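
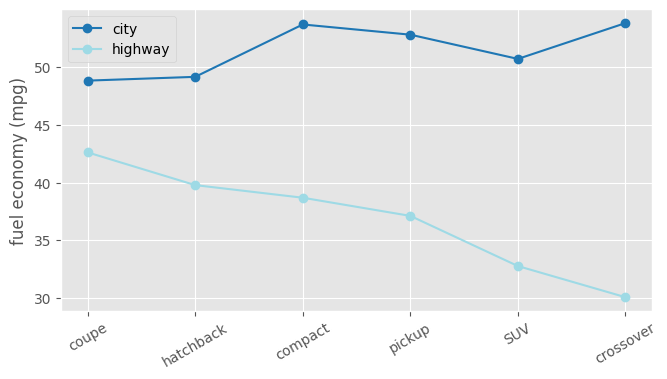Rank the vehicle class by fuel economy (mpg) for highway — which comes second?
Top 3 for highway: coupe ≈ 42, hatchback ≈ 40, compact ≈ 38.

hatchback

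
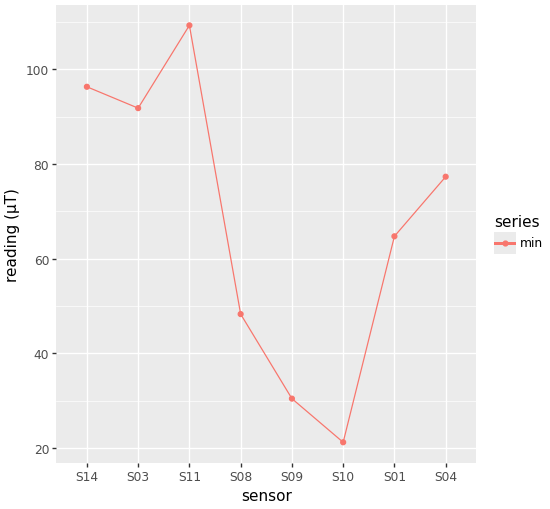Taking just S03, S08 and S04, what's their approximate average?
(90 + 50 + 80) / 3 ≈ 73.

≈ 73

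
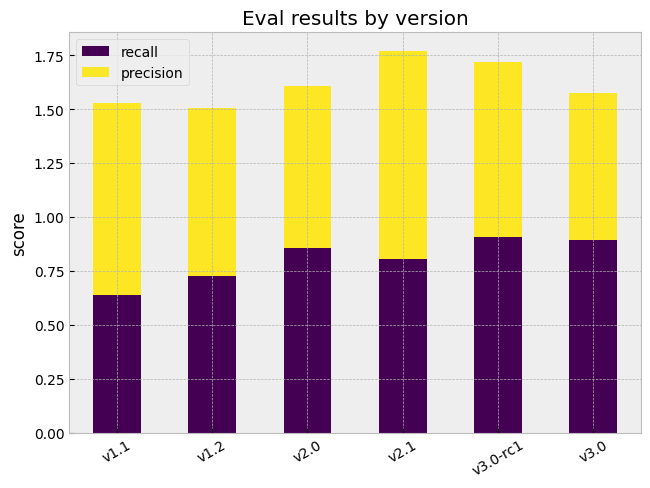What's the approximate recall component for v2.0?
≈ 0.8

recall top ≈ 0.8, bottom ≈ 0.0; segment ≈ 0.8.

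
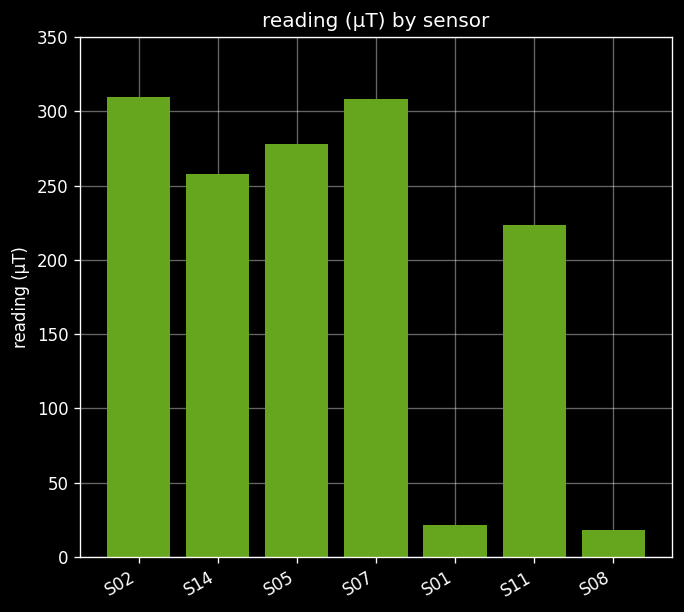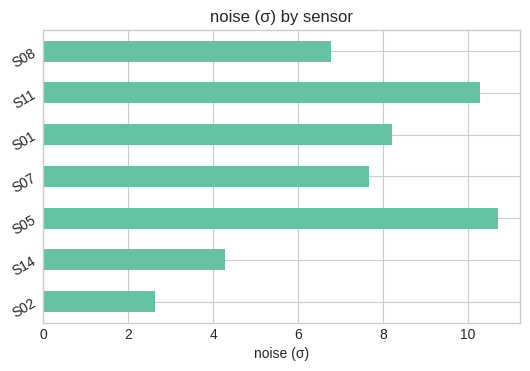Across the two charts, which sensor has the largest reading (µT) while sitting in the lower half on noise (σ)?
S02

Chart 2 median noise (σ) ≈ 8; below-median sensors: S02, S14, S08. Among those, S02 has the highest reading (µT) (≈ 300).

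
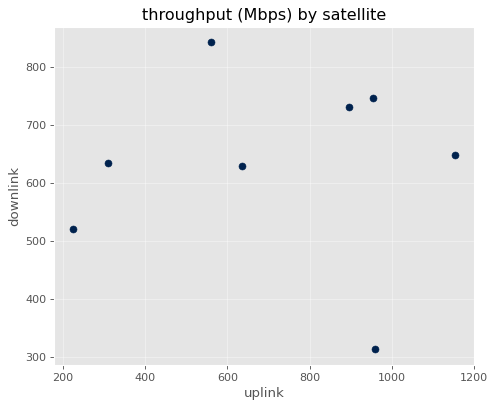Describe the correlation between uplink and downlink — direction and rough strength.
Points are roughly uncorrelated; weak (|r| ≈ 0.0).

no clear correlation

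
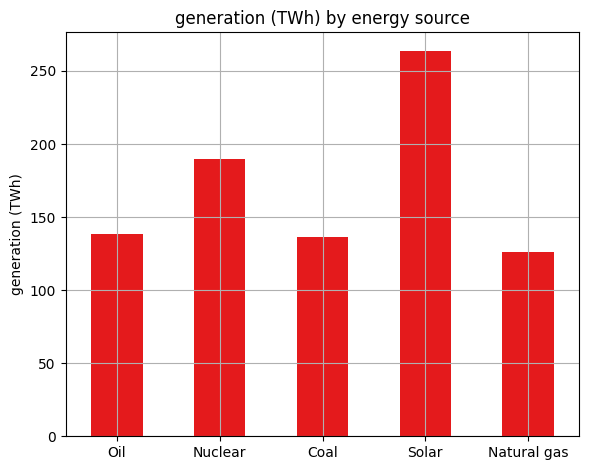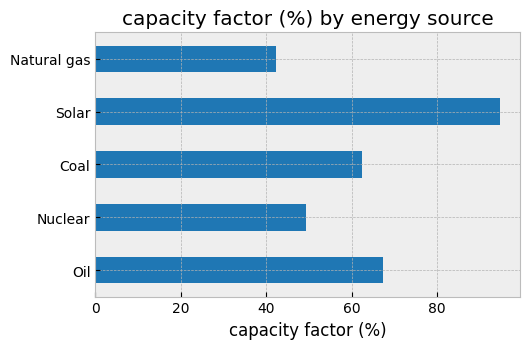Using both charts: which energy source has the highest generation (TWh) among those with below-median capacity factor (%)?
Nuclear

Chart 2 median capacity factor (%) ≈ 60; below-median energy sources: Nuclear, Natural gas. Among those, Nuclear has the highest generation (TWh) (≈ 200).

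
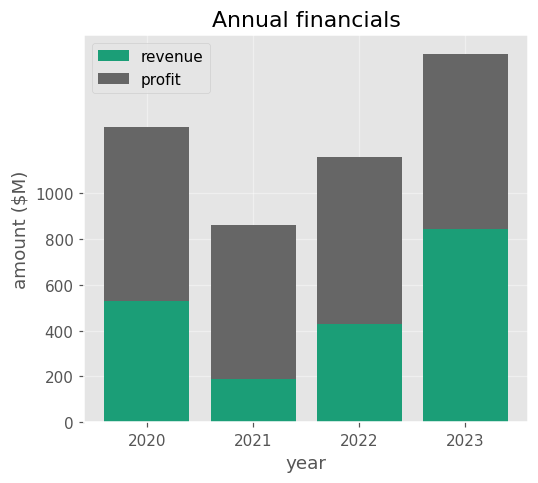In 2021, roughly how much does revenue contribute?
revenue top ≈ 200, bottom ≈ 0; segment ≈ 200.

≈ 200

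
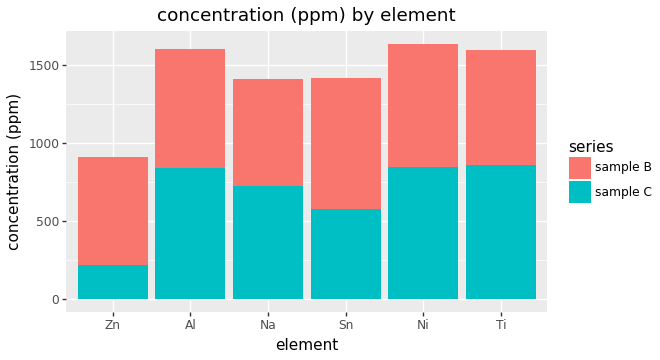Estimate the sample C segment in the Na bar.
sample C top ≈ 800, bottom ≈ 0; segment ≈ 800.

≈ 800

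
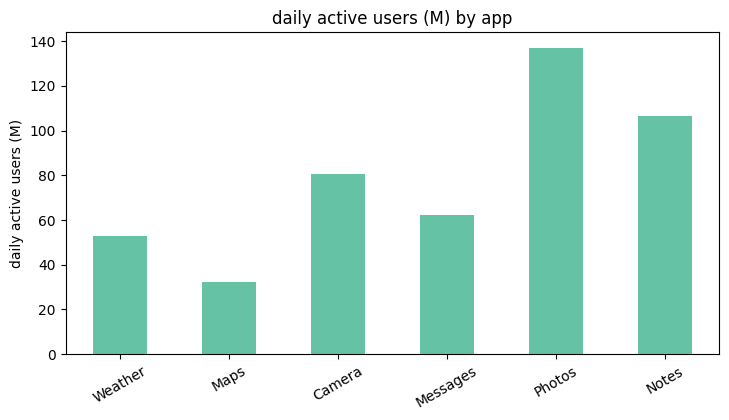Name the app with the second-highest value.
Top 3: Photos ≈ 140, Notes ≈ 100, Camera ≈ 80.

Notes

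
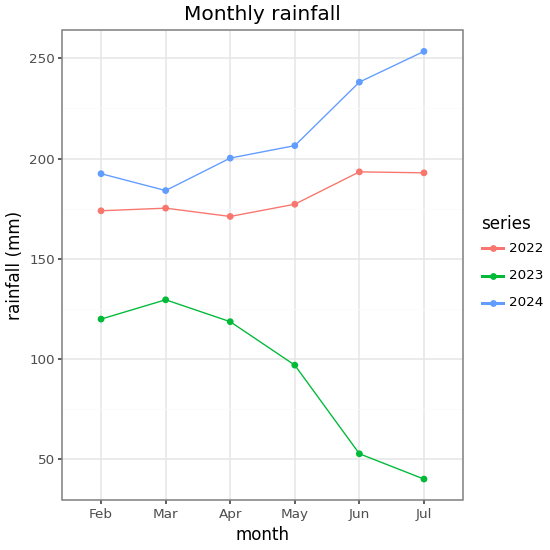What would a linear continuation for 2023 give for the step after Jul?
≈ 10

Last three: 100, 60, 40 → slope ≈ -30/step → next ≈ 10.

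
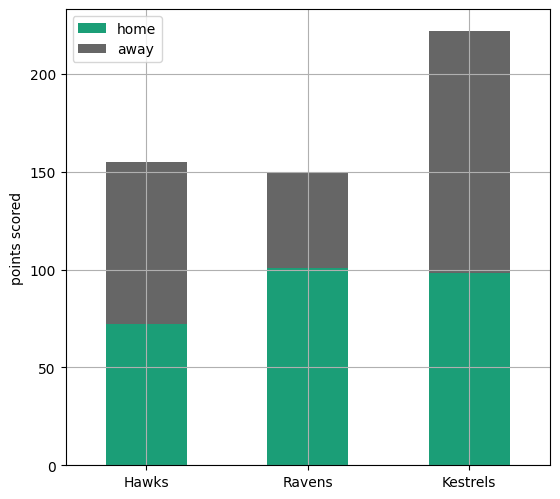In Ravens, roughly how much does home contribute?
≈ 100

home top ≈ 100, bottom ≈ 0; segment ≈ 100.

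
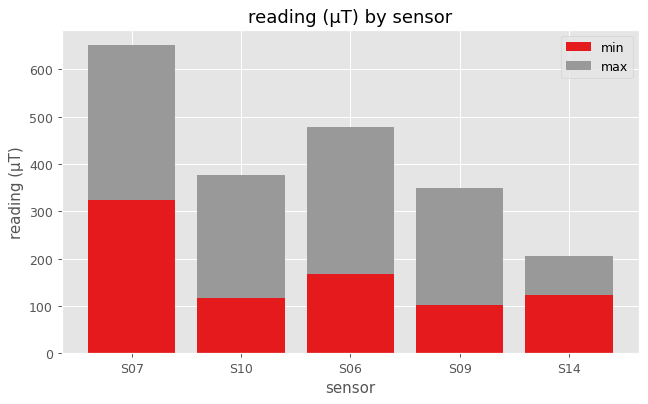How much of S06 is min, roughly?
min top ≈ 200, bottom ≈ 0; segment ≈ 200.

≈ 200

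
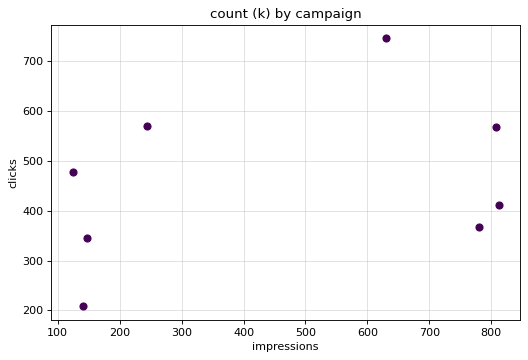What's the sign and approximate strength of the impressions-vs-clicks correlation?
Points are positively correlated; weak (|r| ≈ 0.3).

positive, weak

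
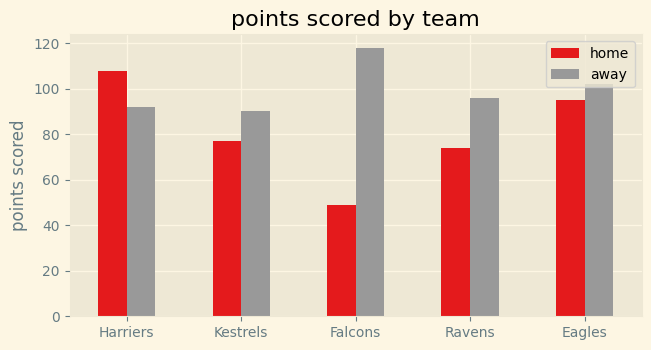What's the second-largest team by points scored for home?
Eagles

Top 3 for home: Harriers ≈ 110, Eagles ≈ 100, Kestrels ≈ 80.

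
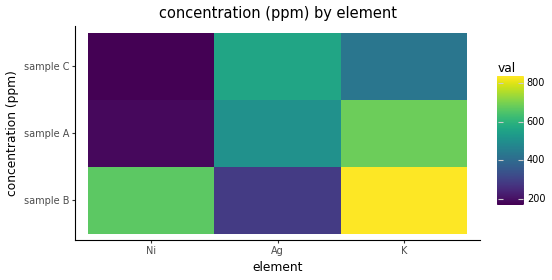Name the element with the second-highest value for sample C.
K

Top 3 for sample C: Ag ≈ 600, K ≈ 400, Ni ≈ 200.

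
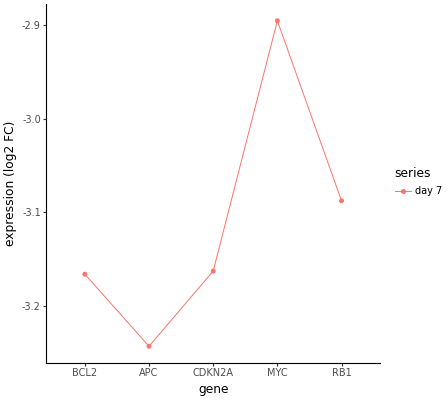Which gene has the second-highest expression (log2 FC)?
Top 3: MYC ≈ -2.90, RB1 ≈ -3.10, CDKN2A ≈ -3.15.

RB1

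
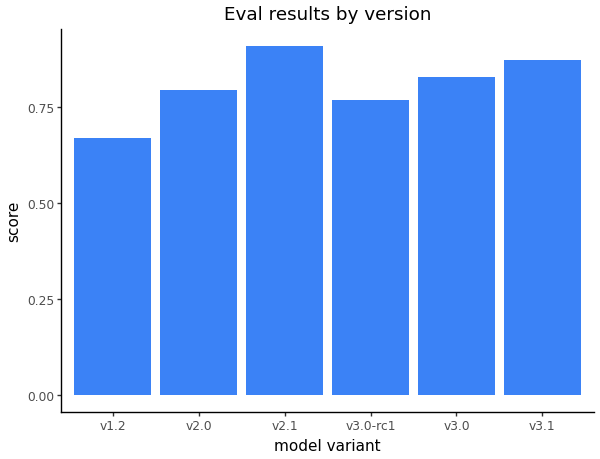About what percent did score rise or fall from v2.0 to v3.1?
≈ +12.5%

v2.0 ≈ 0.8, v3.1 ≈ 0.9; (0.9 − 0.8) / 0.8 ≈ +12.5%.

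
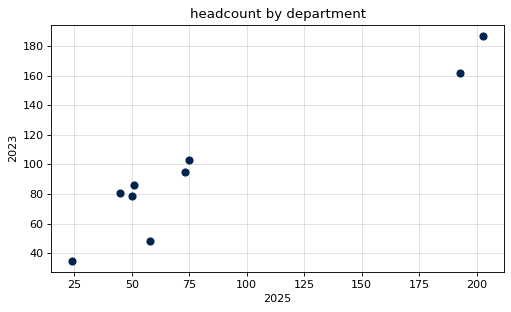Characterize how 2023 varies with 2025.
positive, strong

Points are positively correlated; strong (|r| ≈ 0.9).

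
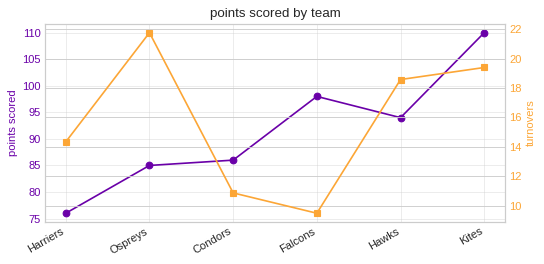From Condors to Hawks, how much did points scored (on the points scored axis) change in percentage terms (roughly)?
Condors ≈ 85, Hawks ≈ 95; (95 − 85) / 85 ≈ +11.8%.

≈ +11.8%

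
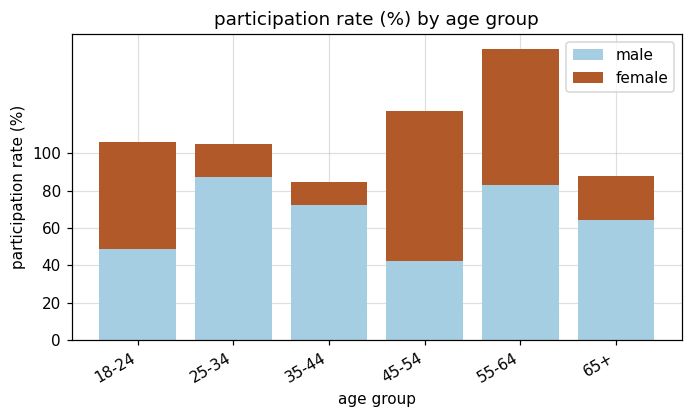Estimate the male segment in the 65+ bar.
≈ 60

male top ≈ 60, bottom ≈ 0; segment ≈ 60.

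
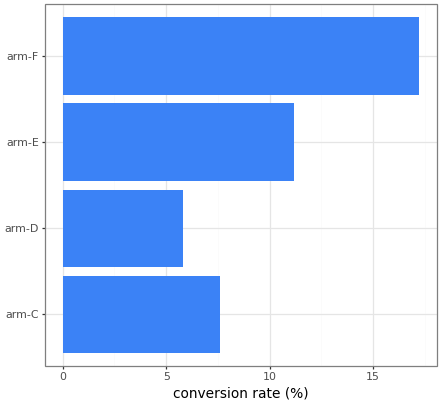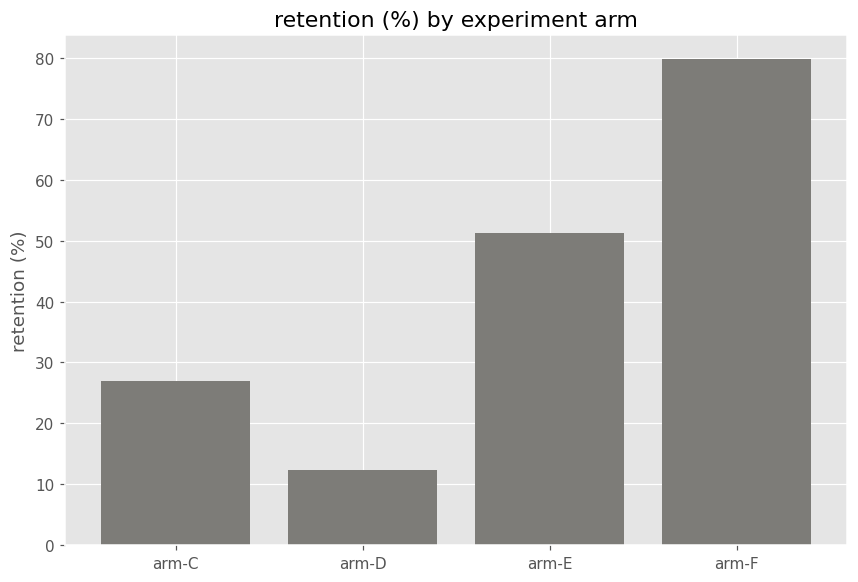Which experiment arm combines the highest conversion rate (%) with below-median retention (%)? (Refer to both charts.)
Chart 2 median retention (%) ≈ 40; below-median experiment arms: arm-C, arm-D. Among those, arm-C has the highest conversion rate (%) (≈ 8).

arm-C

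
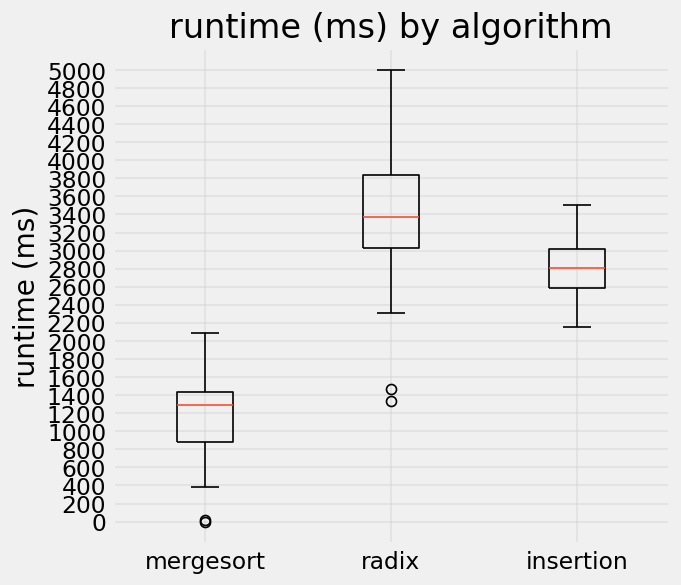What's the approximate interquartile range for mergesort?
≈ 600

Q3 ≈ 1400, Q1 ≈ 800; IQR ≈ 600.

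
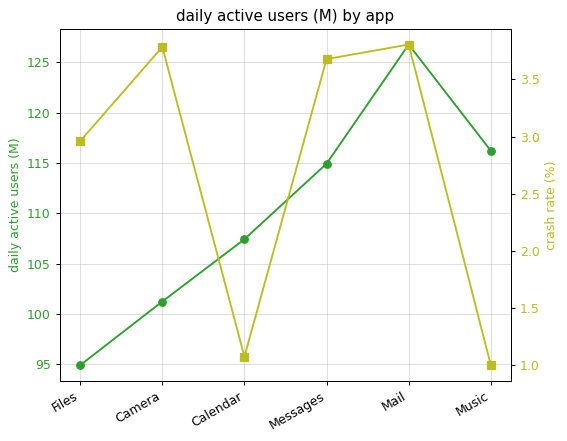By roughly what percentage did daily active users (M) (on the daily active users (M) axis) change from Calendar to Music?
≈ +9.5%

Calendar ≈ 105, Music ≈ 115; (115 − 105) / 105 ≈ +9.5%.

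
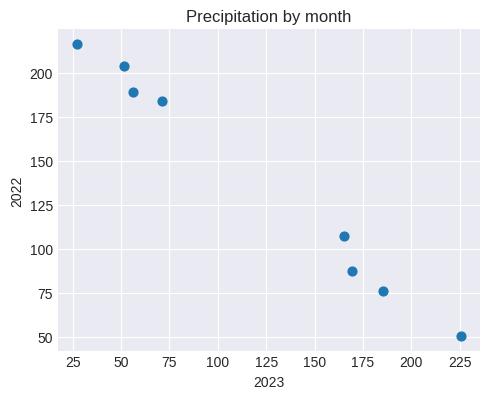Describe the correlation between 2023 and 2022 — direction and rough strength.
Points are negatively correlated; strong (|r| ≈ 1.0).

negative, strong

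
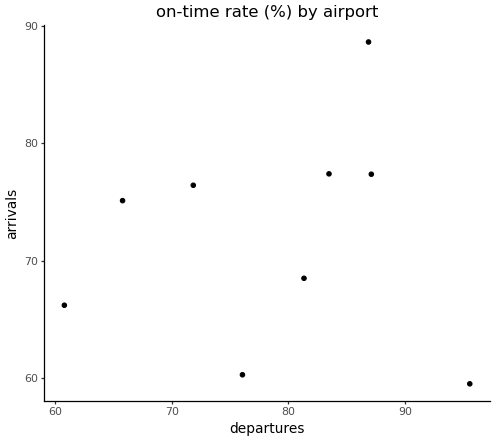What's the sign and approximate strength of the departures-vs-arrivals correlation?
no clear correlation

Points are roughly uncorrelated; weak (|r| ≈ 0.1).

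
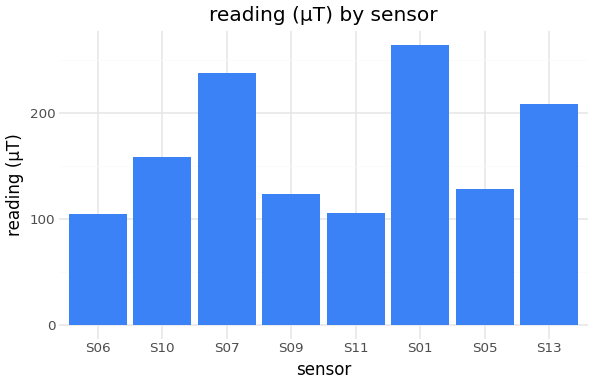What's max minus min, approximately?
≈ 175

Max S01 ≈ 275, min S06 ≈ 100; range ≈ 175.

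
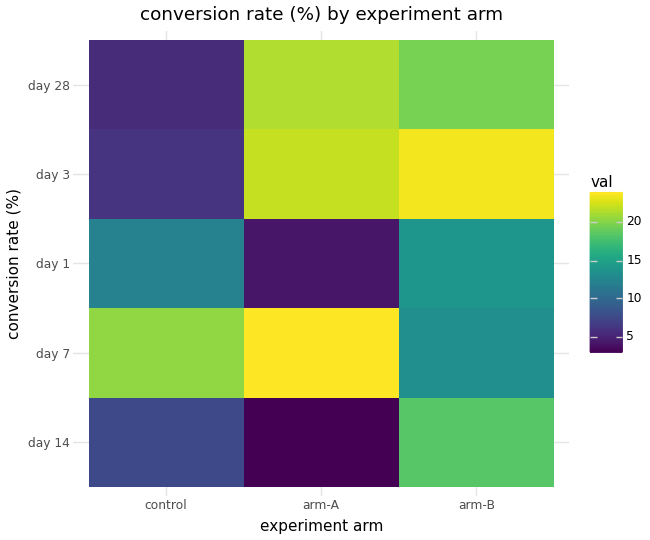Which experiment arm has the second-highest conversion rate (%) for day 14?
control

Top 3 for day 14: arm-B ≈ 18, control ≈ 8, arm-A ≈ 4.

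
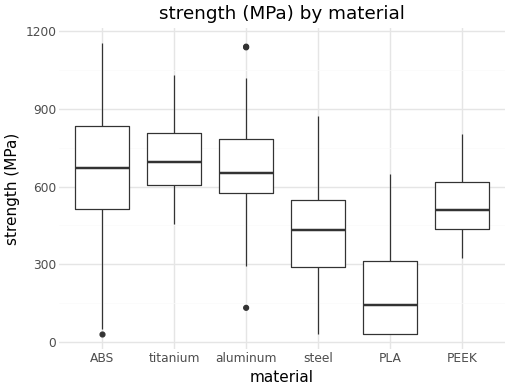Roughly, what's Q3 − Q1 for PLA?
≈ 250

Q3 ≈ 300, Q1 ≈ 50; IQR ≈ 250.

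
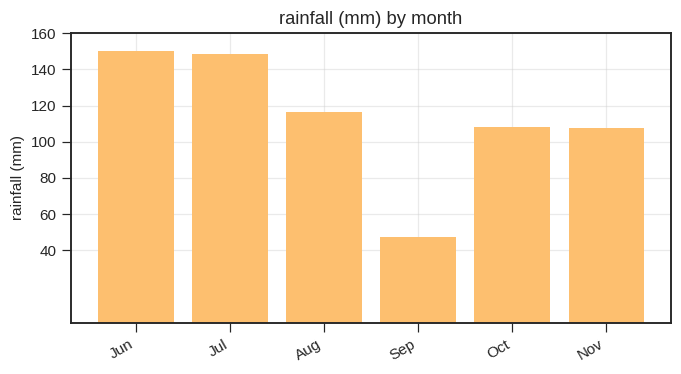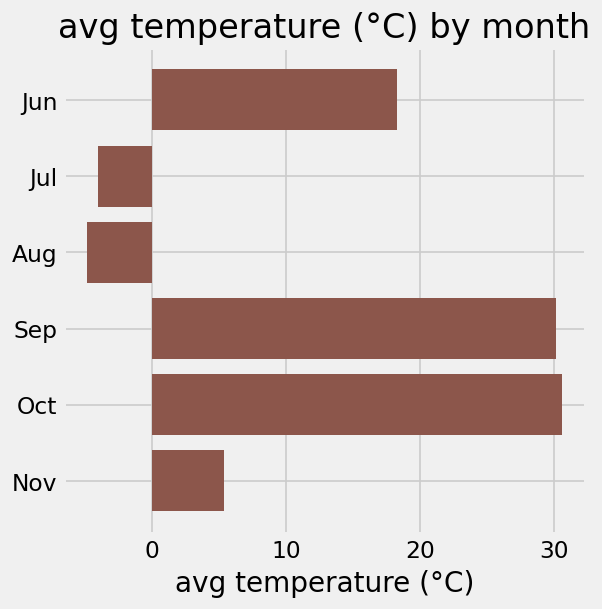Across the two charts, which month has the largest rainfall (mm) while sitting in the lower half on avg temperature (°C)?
Chart 2 median avg temperature (°C) ≈ 10; below-median months: Jul, Aug, Nov. Among those, Jul has the highest rainfall (mm) (≈ 140).

Jul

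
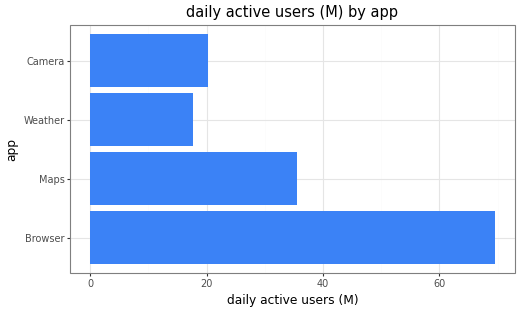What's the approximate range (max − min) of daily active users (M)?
Max Browser ≈ 70, min Weather ≈ 20; range ≈ 50.

≈ 50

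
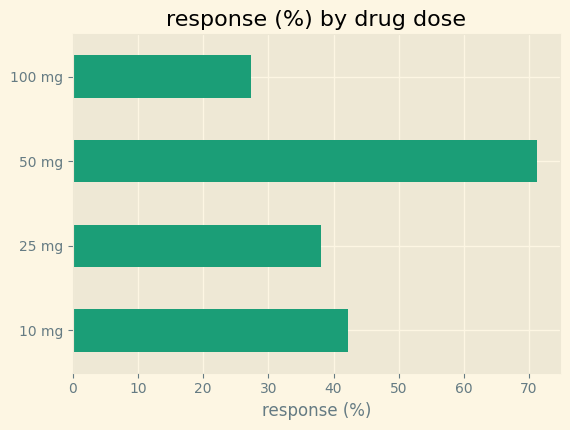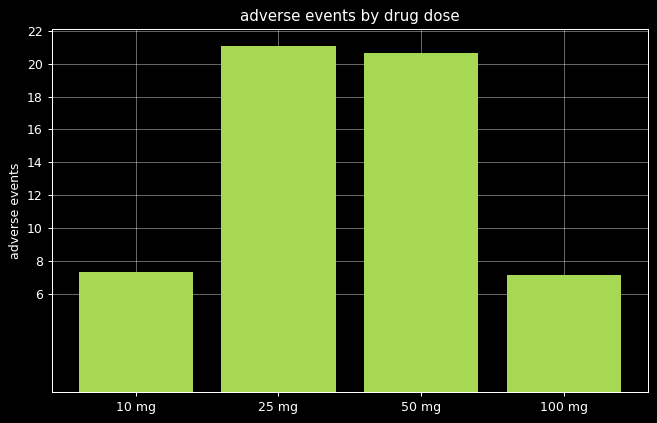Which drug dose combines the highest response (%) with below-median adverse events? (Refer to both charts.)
10 mg

Chart 2 median adverse events ≈ 14; below-median drug doses: 10 mg, 100 mg. Among those, 10 mg has the highest response (%) (≈ 40).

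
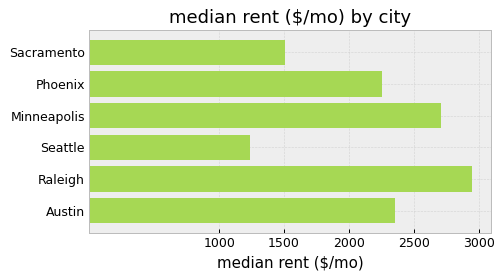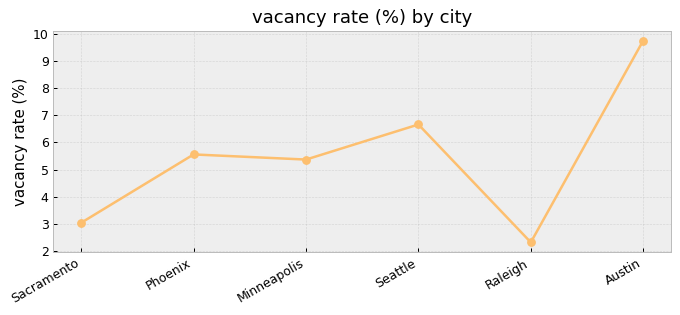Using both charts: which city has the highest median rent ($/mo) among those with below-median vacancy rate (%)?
Chart 2 median vacancy rate (%) ≈ 5; below-median cities: Sacramento, Minneapolis, Raleigh. Among those, Raleigh has the highest median rent ($/mo) (≈ 3000).

Raleigh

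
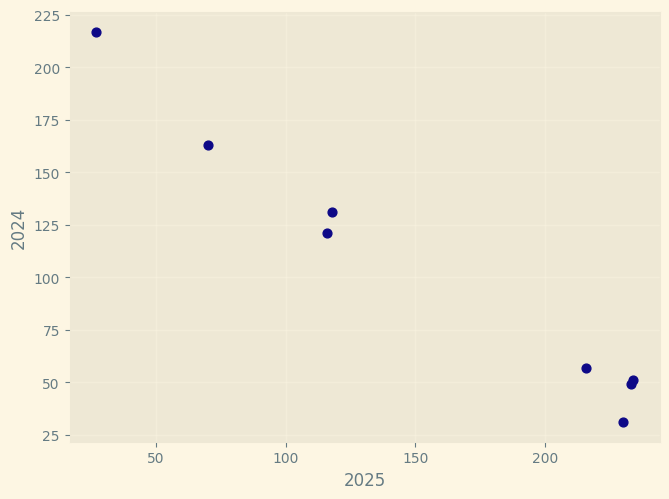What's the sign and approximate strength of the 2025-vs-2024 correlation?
Points are negatively correlated; strong (|r| ≈ 1.0).

negative, strong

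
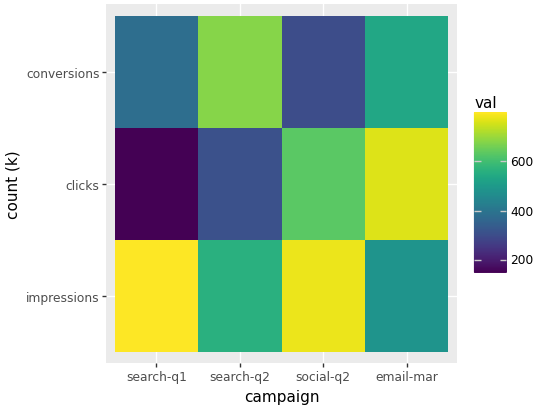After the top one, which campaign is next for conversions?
email-mar

Top 3 for conversions: search-q2 ≈ 700, email-mar ≈ 500, search-q1 ≈ 400.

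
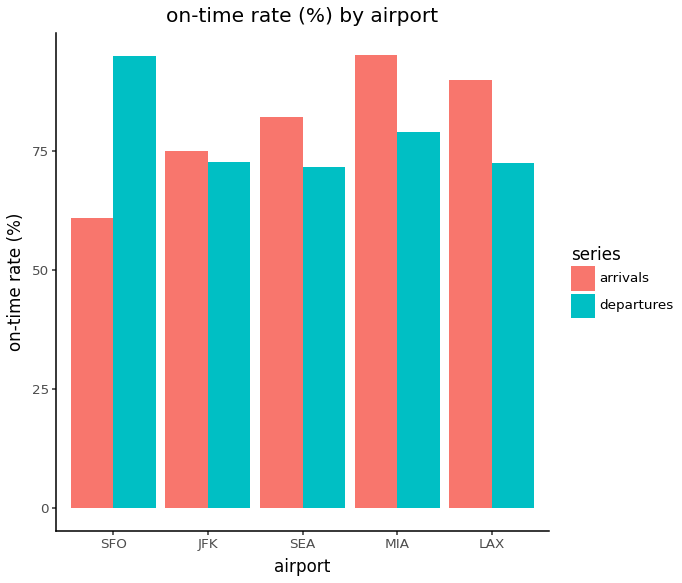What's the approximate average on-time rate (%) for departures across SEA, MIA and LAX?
(70 + 80 + 70) / 3 ≈ 73.

≈ 73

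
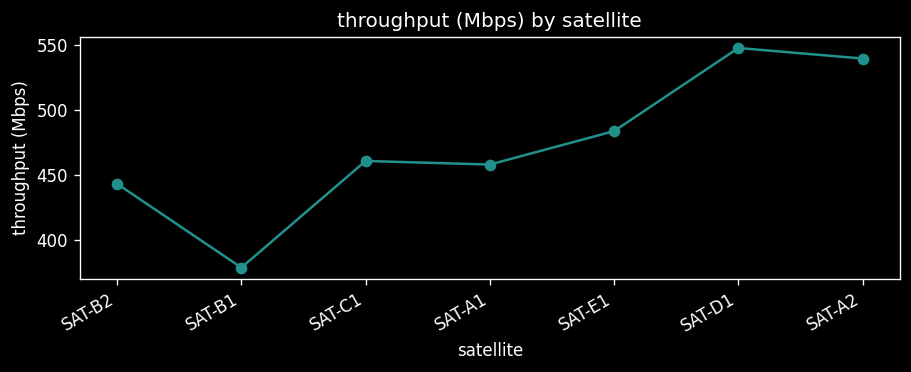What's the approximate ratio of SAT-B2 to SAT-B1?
SAT-B2 ≈ 440, SAT-B1 ≈ 380; 440/380 ≈ 1.16.

≈ 1.16×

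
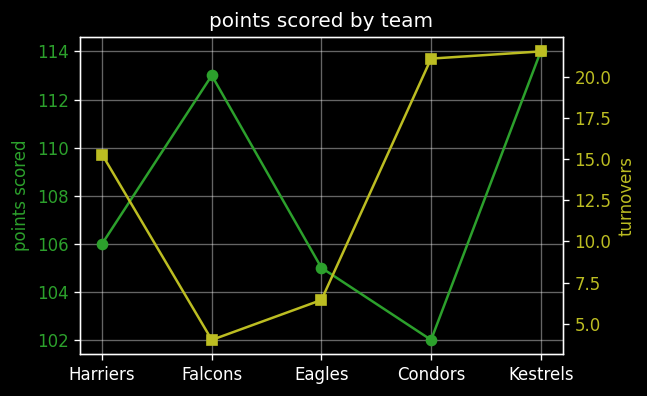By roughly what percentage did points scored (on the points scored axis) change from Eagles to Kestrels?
Eagles ≈ 105, Kestrels ≈ 114; (114 − 105) / 105 ≈ +8.6%.

≈ +8.6%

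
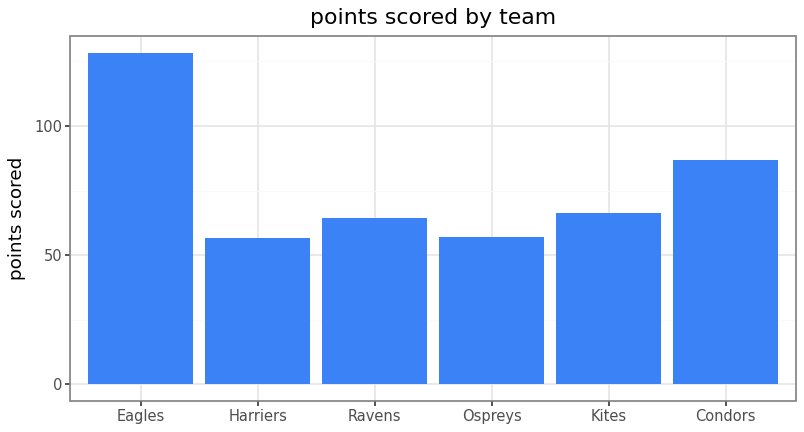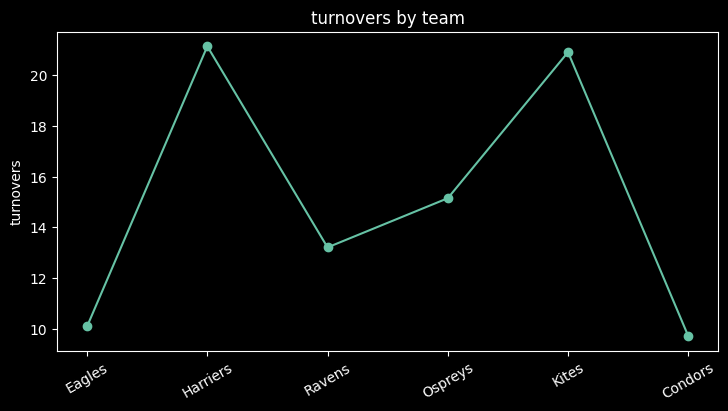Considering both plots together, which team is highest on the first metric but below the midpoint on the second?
Chart 2 median turnovers ≈ 14; below-median teams: Eagles, Ravens, Condors. Among those, Eagles has the highest points scored (≈ 120).

Eagles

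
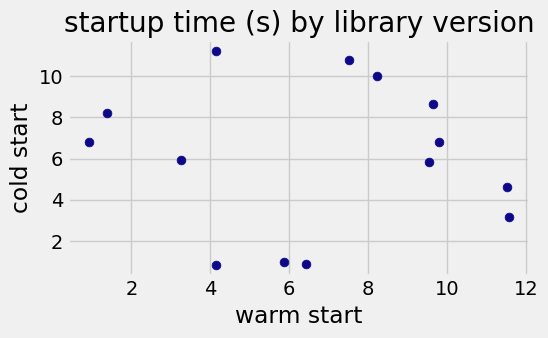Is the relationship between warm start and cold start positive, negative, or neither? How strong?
Points are roughly uncorrelated; weak (|r| ≈ 0.1).

no clear correlation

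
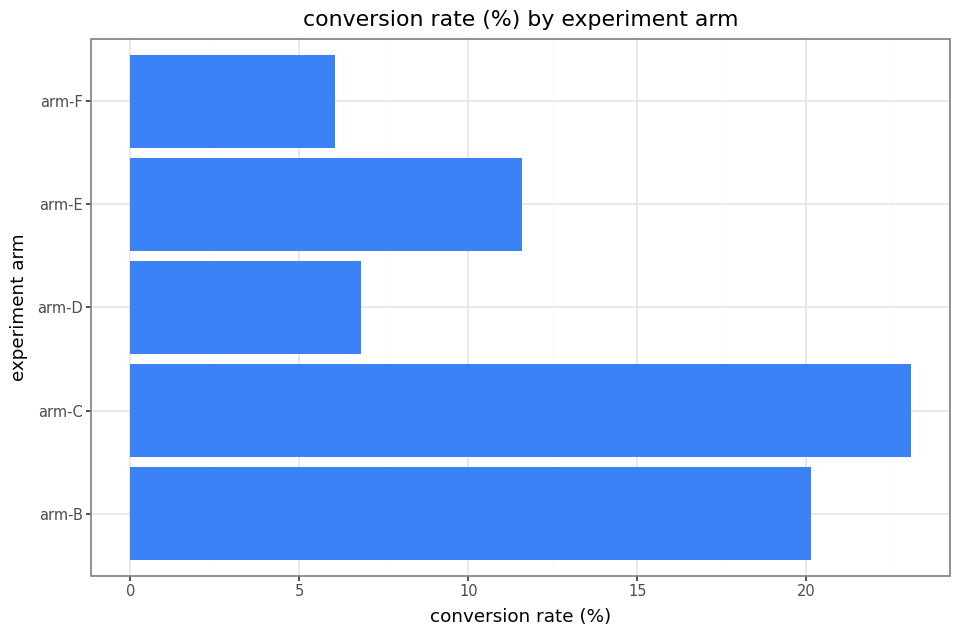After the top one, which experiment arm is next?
Top 3: arm-C ≈ 24, arm-B ≈ 20, arm-E ≈ 12.

arm-B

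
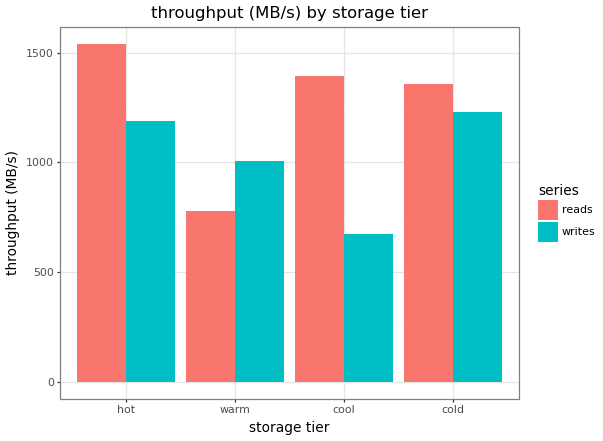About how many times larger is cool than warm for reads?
≈ 1.75×

cool ≈ 1400, warm ≈ 800; 1400/800 ≈ 1.75.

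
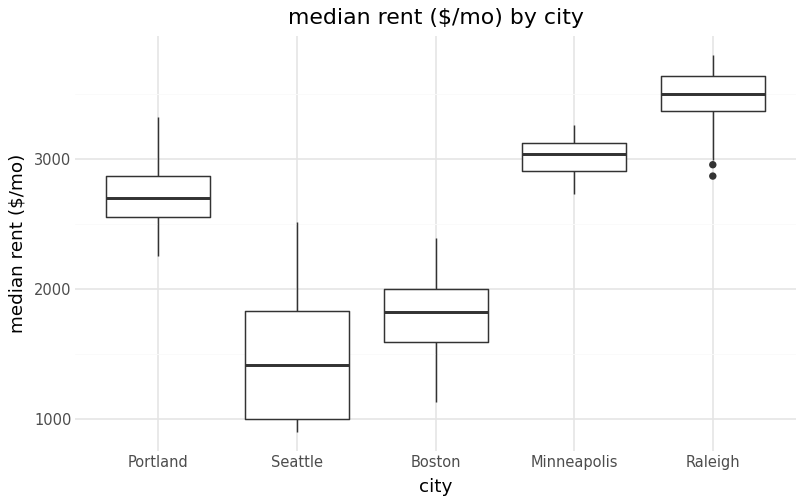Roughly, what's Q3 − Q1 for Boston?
Q3 ≈ 2000, Q1 ≈ 1600; IQR ≈ 400.

≈ 400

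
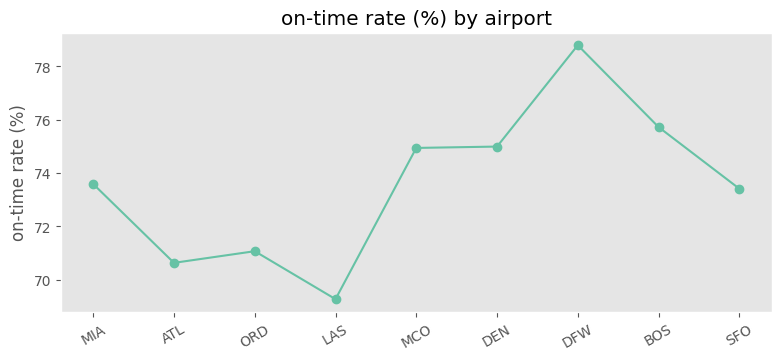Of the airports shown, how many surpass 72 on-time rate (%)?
Above 72: MIA, MCO, DEN, DFW, BOS, SFO.

6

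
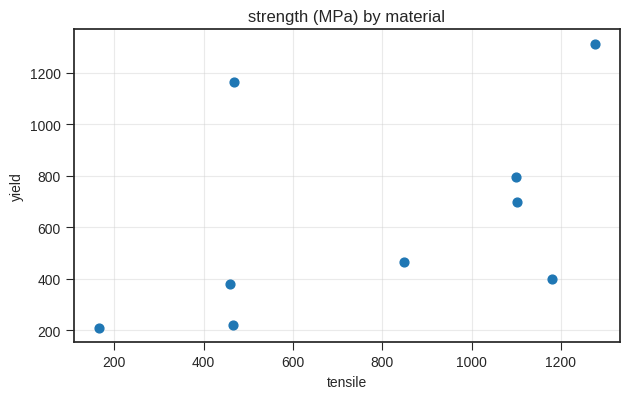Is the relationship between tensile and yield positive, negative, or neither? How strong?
Points are positively correlated; moderate (|r| ≈ 0.5).

positive, moderate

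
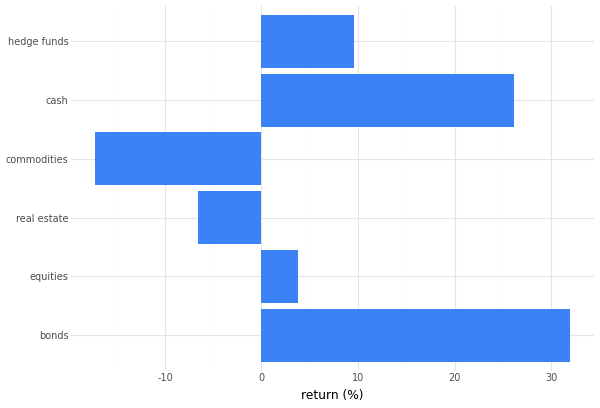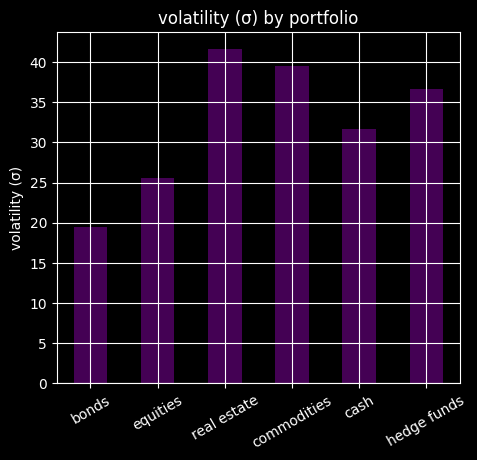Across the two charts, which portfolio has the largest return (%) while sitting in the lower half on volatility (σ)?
bonds

Chart 2 median volatility (σ) ≈ 35; below-median portfolios: bonds, equities, cash. Among those, bonds has the highest return (%) (≈ 30).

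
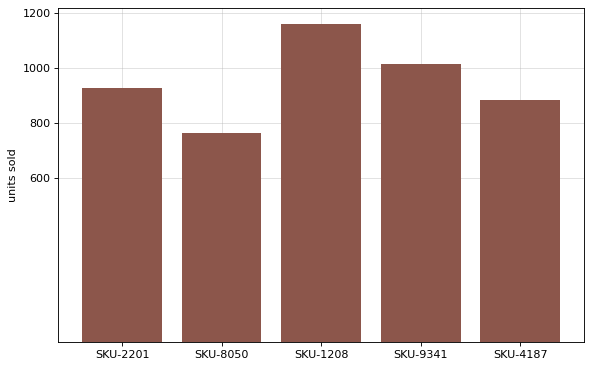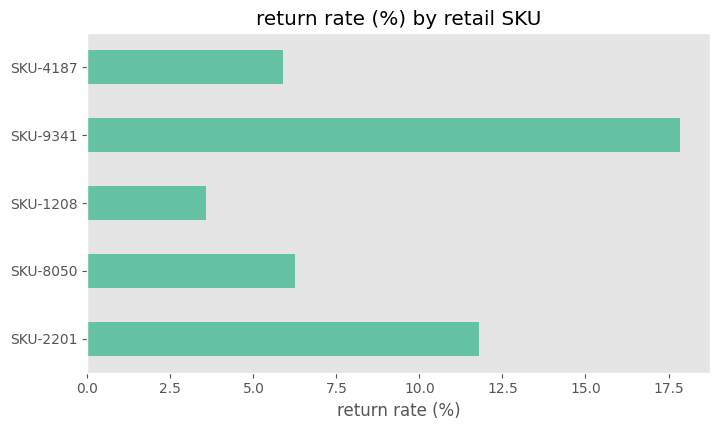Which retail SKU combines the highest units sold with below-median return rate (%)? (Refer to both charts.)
Chart 2 median return rate (%) ≈ 6; below-median retail SKUs: SKU-1208, SKU-4187. Among those, SKU-1208 has the highest units sold (≈ 1200).

SKU-1208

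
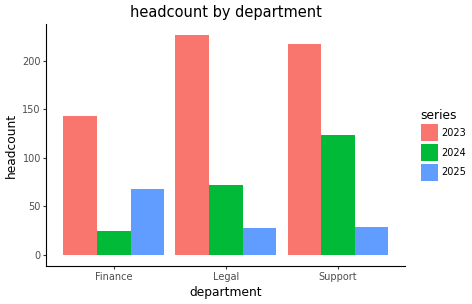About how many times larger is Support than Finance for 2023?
≈ 1.57×

Support ≈ 220, Finance ≈ 140; 220/140 ≈ 1.57.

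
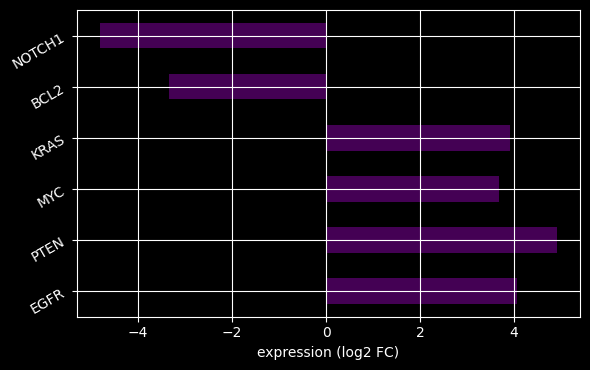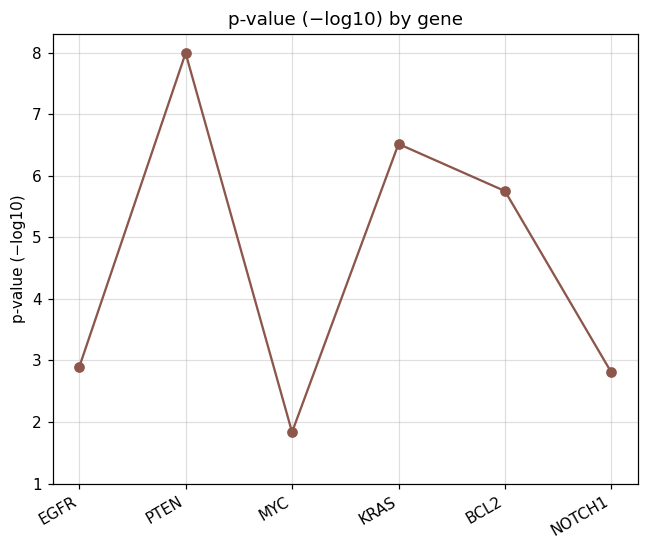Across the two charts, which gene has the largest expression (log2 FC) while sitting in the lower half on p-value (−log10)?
Chart 2 median p-value (−log10) ≈ 4; below-median genes: EGFR, MYC, NOTCH1. Among those, EGFR has the highest expression (log2 FC) (≈ 4).

EGFR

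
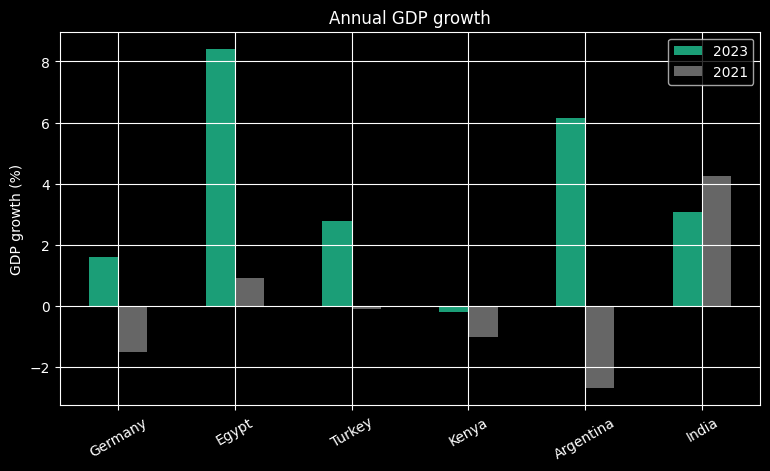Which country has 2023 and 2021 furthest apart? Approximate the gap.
Argentina: 2023 ≈ 6, 2021 ≈ -3 → gap ≈ 9. Next-largest (Egypt) is only ≈ 7.

Argentina, ≈ 9 %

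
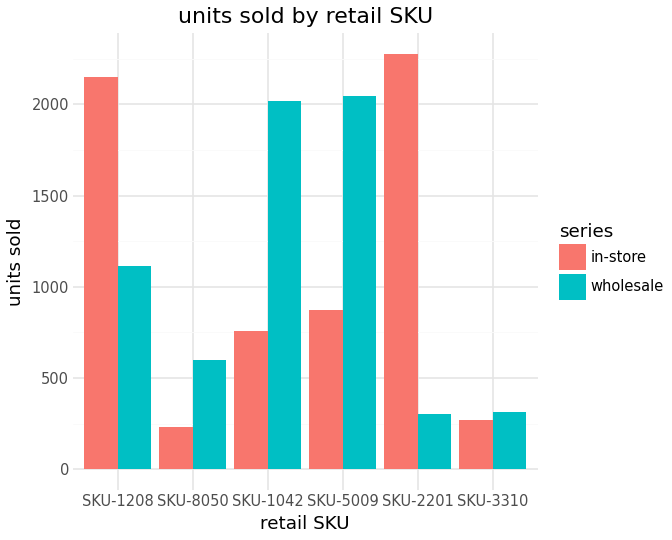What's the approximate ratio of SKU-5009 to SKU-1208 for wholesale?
≈ 1.67×

SKU-5009 ≈ 2000, SKU-1208 ≈ 1200; 2000/1200 ≈ 1.67.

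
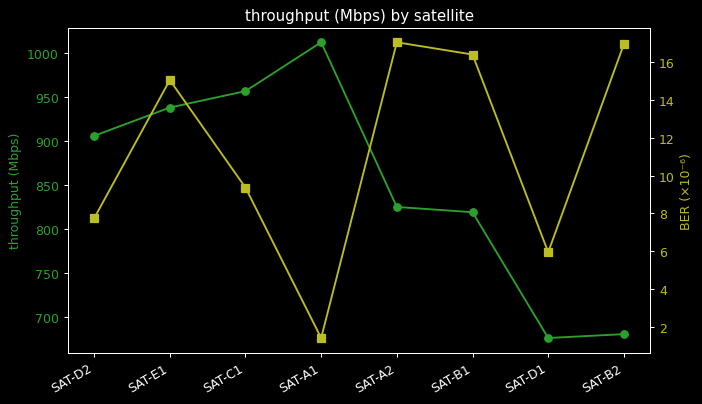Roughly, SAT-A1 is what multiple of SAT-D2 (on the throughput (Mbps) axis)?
≈ 1.11×

SAT-A1 ≈ 1000, SAT-D2 ≈ 900; 1000/900 ≈ 1.11.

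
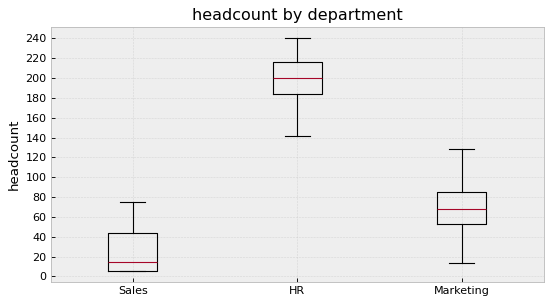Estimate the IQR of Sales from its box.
Q3 ≈ 40, Q1 ≈ 0; IQR ≈ 40.

≈ 40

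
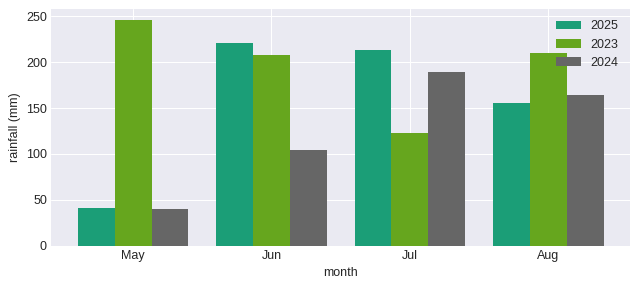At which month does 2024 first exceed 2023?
Jun: 2024 ≈ 100 vs 2023 ≈ 200 (not yet); Jul: 2024 ≈ 200 vs 2023 ≈ 125 (first crossover).

Jul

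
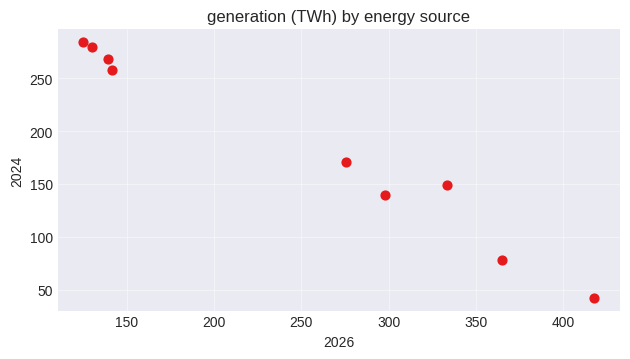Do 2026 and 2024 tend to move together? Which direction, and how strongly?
Points are negatively correlated; strong (|r| ≈ 1.0).

negative, strong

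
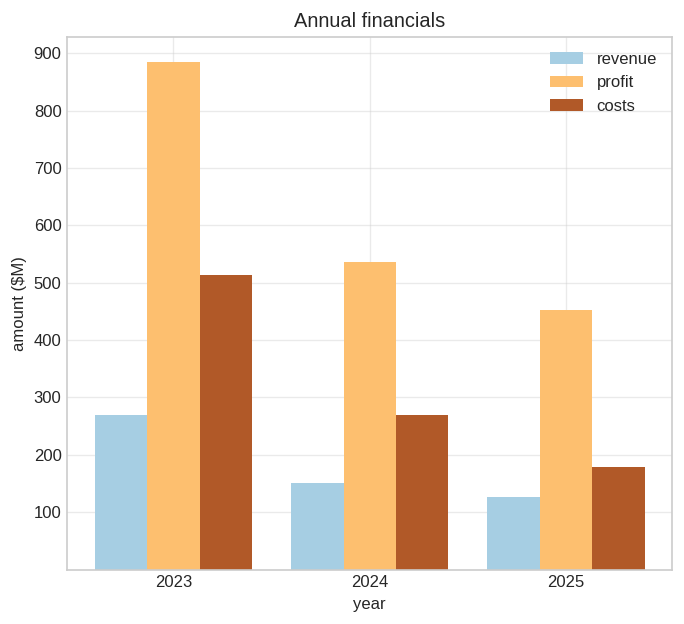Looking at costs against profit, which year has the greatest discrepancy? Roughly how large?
2023, ≈ 400 $M

2023: costs ≈ 500, profit ≈ 900 → gap ≈ 400. Next-largest (2025) is only ≈ 300.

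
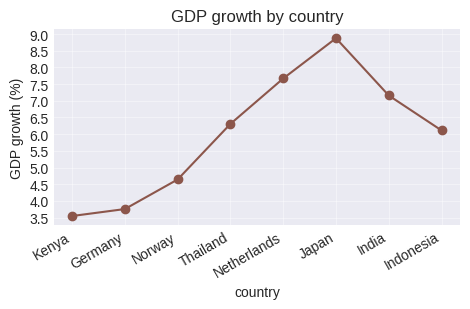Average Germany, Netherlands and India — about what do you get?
(4.0 + 7.5 + 7.0) / 3 ≈ 6.17.

≈ 6.17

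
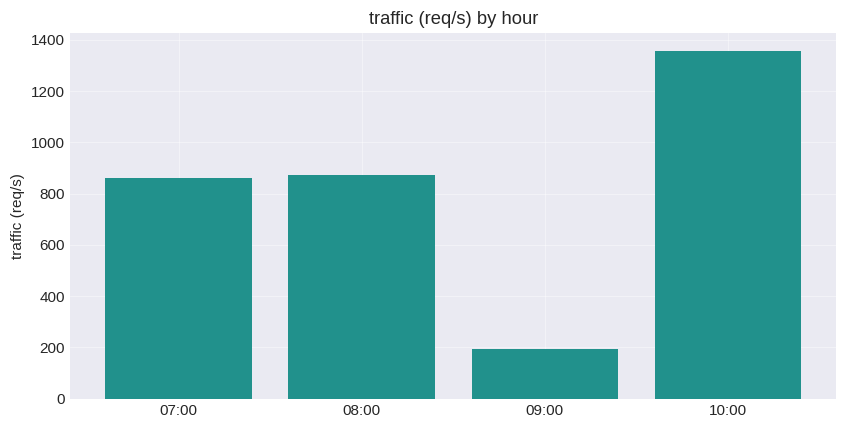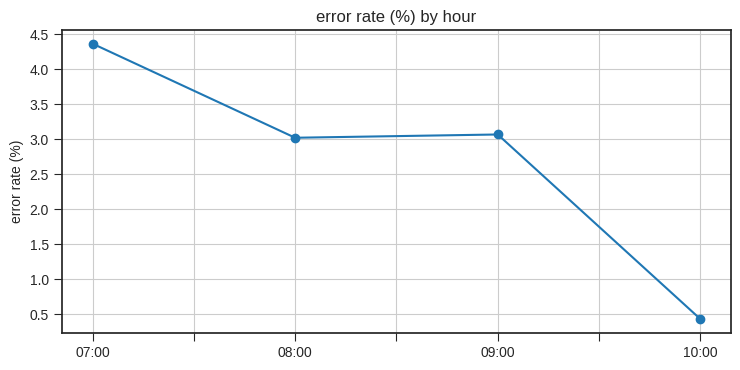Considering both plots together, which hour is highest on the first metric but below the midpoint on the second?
Chart 2 median error rate (%) ≈ 3; below-median hours: 08:00, 10:00. Among those, 10:00 has the highest traffic (req/s) (≈ 1400).

10:00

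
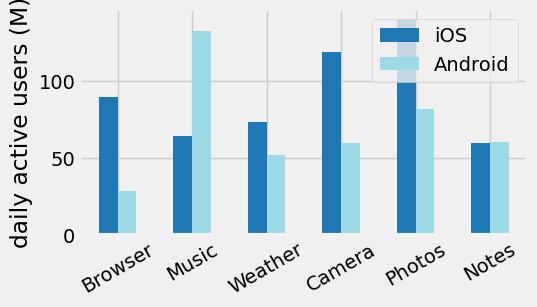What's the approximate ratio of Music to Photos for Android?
Music ≈ 140, Photos ≈ 80; 140/80 ≈ 1.75.

≈ 1.75×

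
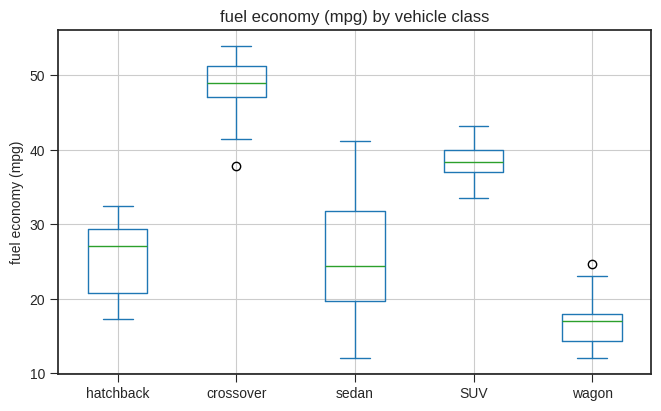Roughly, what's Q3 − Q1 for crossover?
≈ 5

Q3 ≈ 50, Q1 ≈ 45; IQR ≈ 5.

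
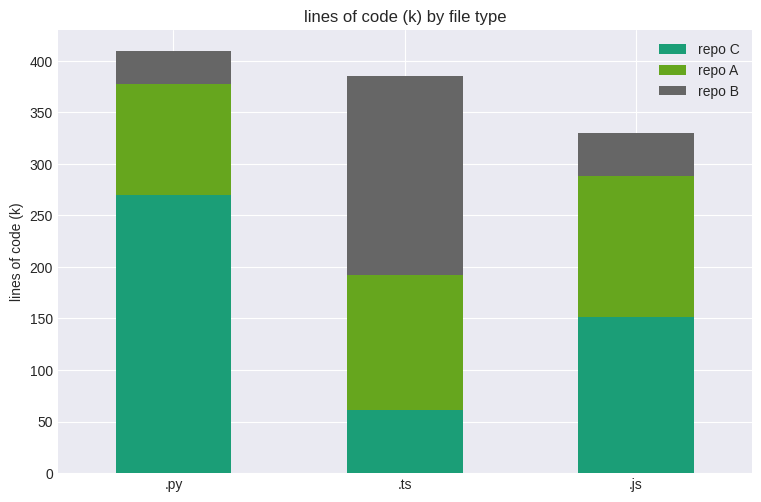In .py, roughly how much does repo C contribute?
≈ 250

repo C top ≈ 250, bottom ≈ 0; segment ≈ 250.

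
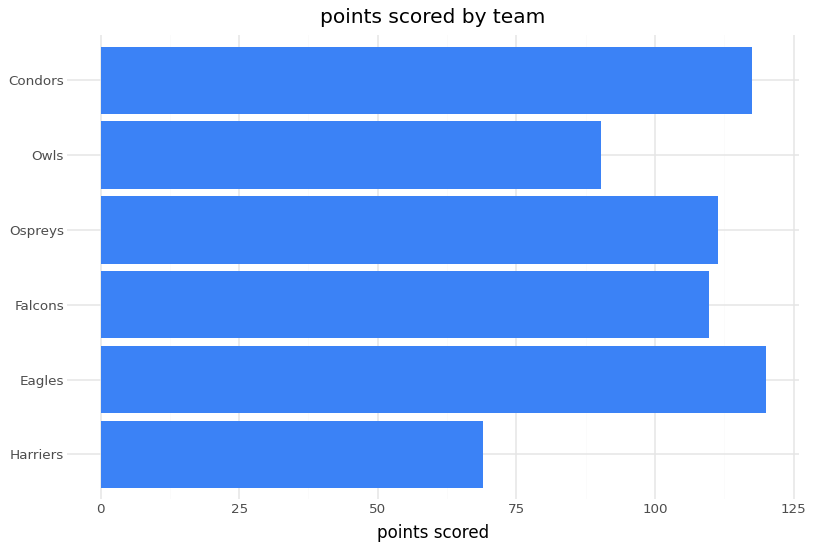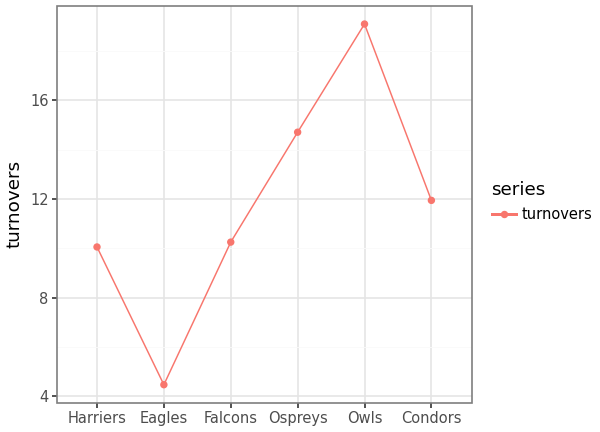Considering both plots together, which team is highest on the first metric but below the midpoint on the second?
Eagles

Chart 2 median turnovers ≈ 12; below-median teams: Harriers, Eagles, Falcons. Among those, Eagles has the highest points scored (≈ 120).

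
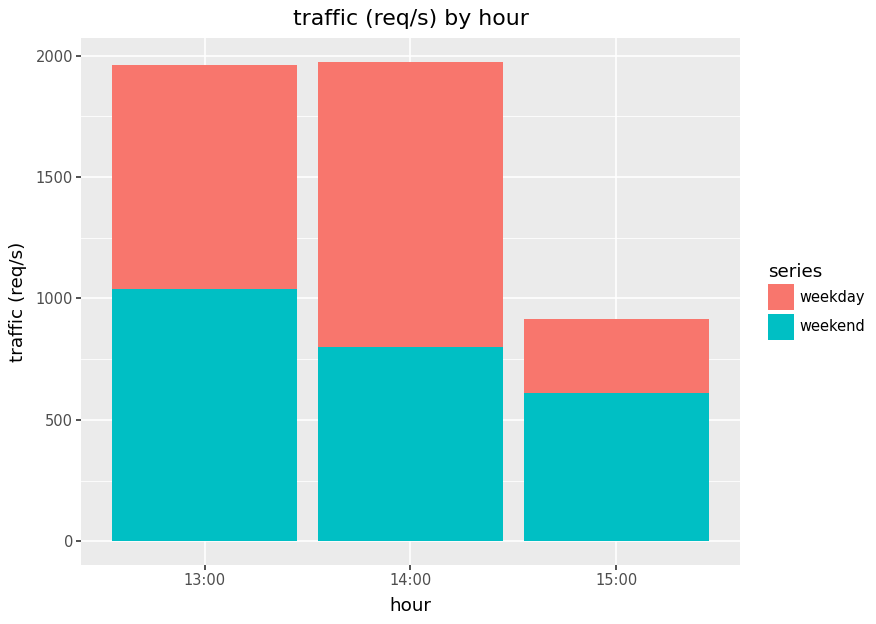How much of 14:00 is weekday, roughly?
weekday top ≈ 2000, bottom ≈ 800; segment ≈ 1200.

≈ 1200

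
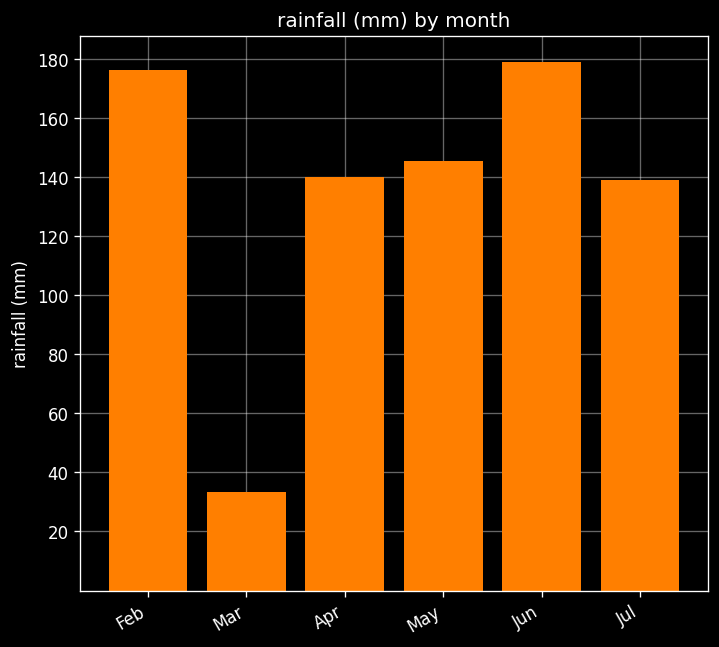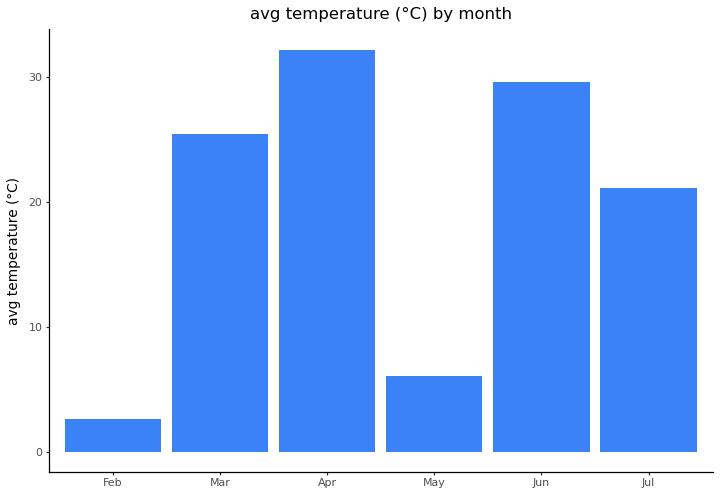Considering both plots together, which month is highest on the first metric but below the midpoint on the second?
Feb

Chart 2 median avg temperature (°C) ≈ 25; below-median months: Feb, May, Jul. Among those, Feb has the highest rainfall (mm) (≈ 180).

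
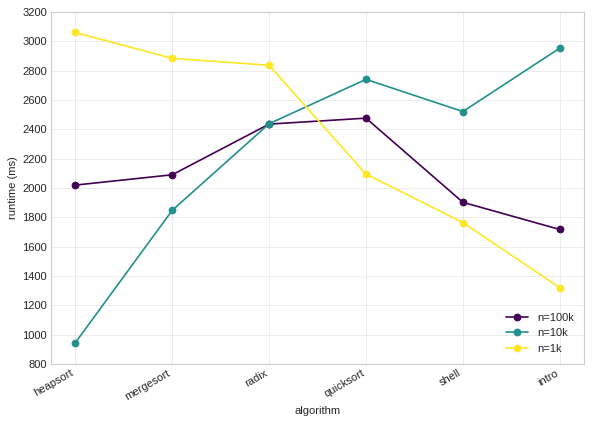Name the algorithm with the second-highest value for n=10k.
Top 3 for n=10k: intro ≈ 3000, quicksort ≈ 2800, shell ≈ 2600.

quicksort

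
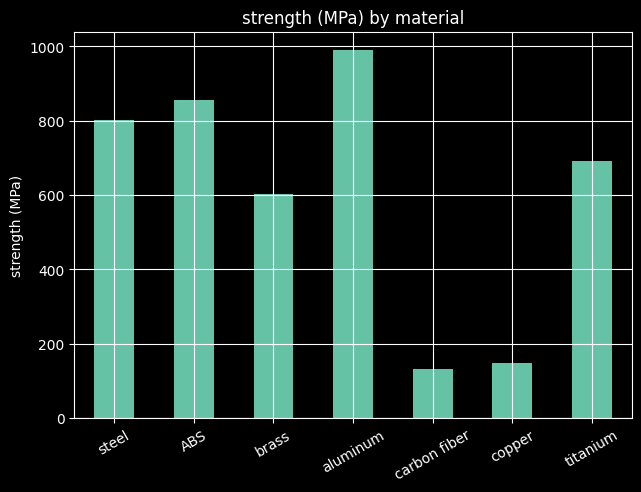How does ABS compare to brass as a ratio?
ABS ≈ 900, brass ≈ 600; 900/600 ≈ 1.5.

≈ 1.5×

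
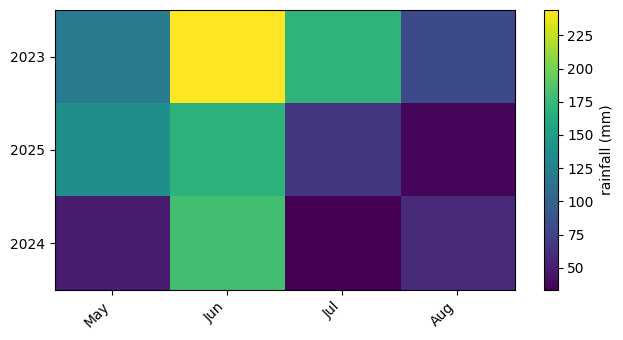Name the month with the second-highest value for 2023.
Jul

Top 3 for 2023: Jun ≈ 240, Jul ≈ 180, May ≈ 120.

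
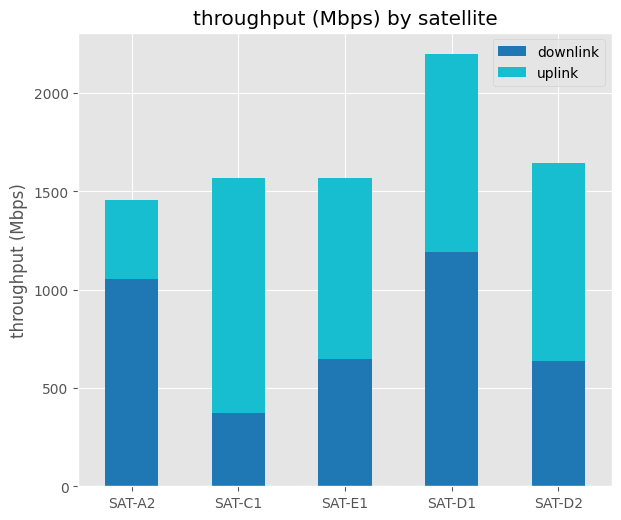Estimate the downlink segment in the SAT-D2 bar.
≈ 600

downlink top ≈ 600, bottom ≈ 0; segment ≈ 600.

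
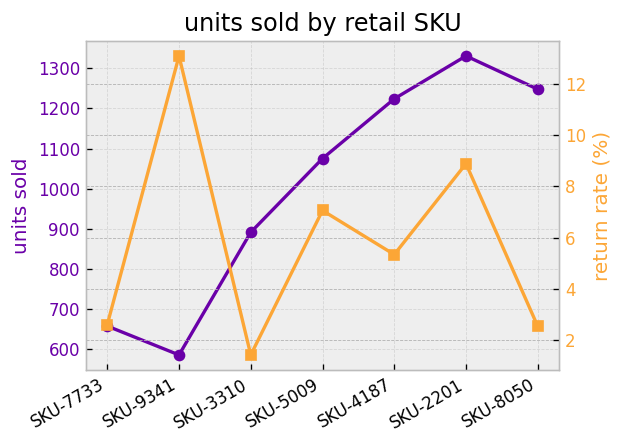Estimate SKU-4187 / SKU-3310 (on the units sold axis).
SKU-4187 ≈ 1200, SKU-3310 ≈ 900; 1200/900 ≈ 1.33.

≈ 1.33×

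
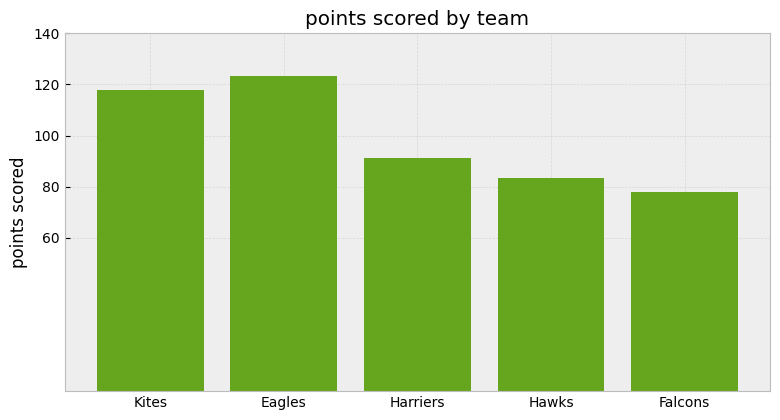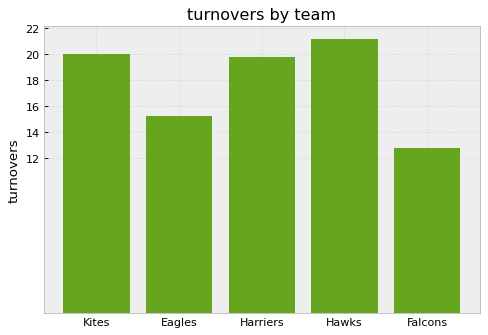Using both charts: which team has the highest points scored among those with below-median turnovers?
Chart 2 median turnovers ≈ 20; below-median teams: Eagles, Falcons. Among those, Eagles has the highest points scored (≈ 120).

Eagles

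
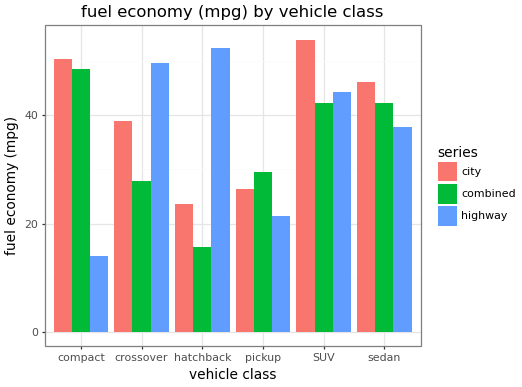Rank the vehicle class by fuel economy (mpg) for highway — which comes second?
crossover

Top 3 for highway: hatchback ≈ 55, crossover ≈ 50, SUV ≈ 45.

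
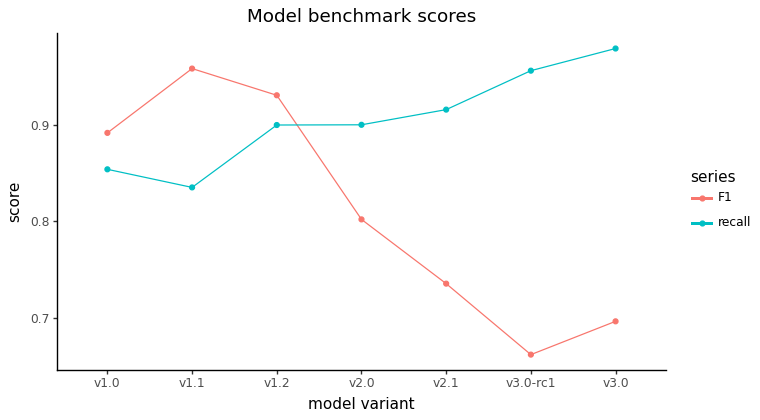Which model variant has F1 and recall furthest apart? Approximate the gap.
v3.0-rc1: F1 ≈ 0.65, recall ≈ 0.95 → gap ≈ 0.30. Next-largest (v3.0) is only ≈ 0.30.

v3.0-rc1, ≈ 0.30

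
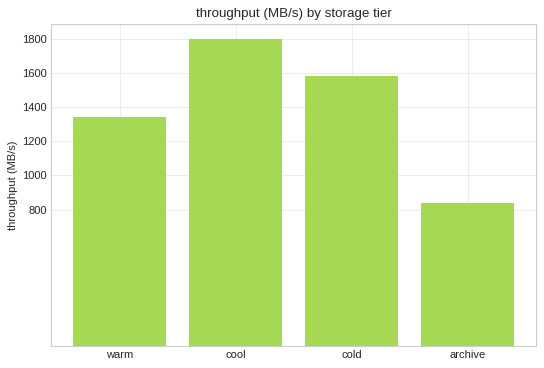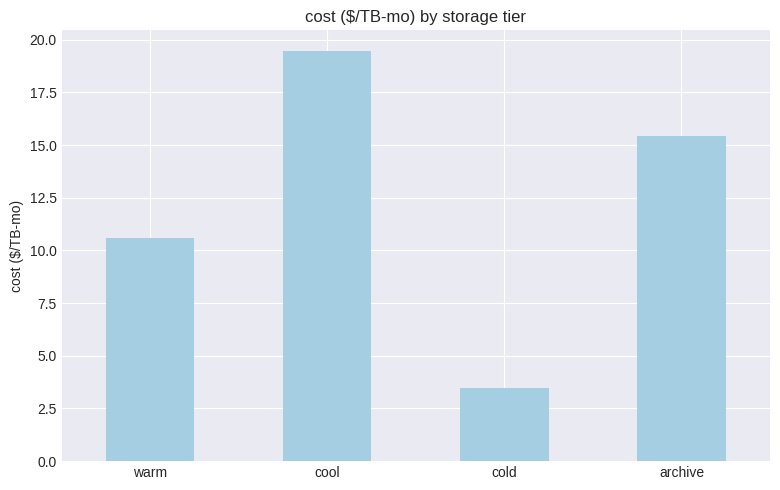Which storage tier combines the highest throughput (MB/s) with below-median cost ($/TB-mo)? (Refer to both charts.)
cold

Chart 2 median cost ($/TB-mo) ≈ 12; below-median storage tiers: warm, cold. Among those, cold has the highest throughput (MB/s) (≈ 1600).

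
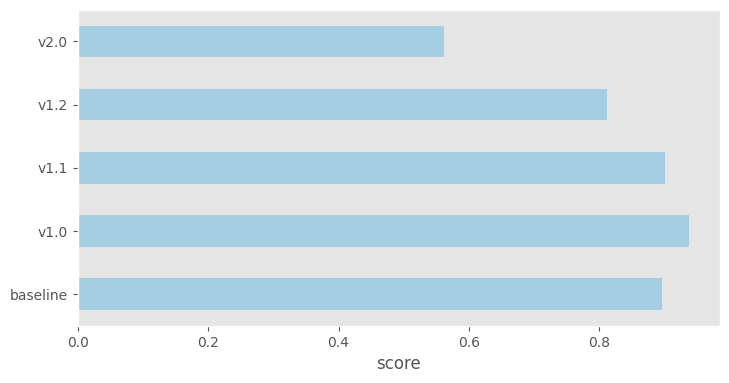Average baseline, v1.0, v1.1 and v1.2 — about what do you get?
≈ 0.88

(0.9 + 0.9 + 0.9 + 0.8) / 4 ≈ 0.88.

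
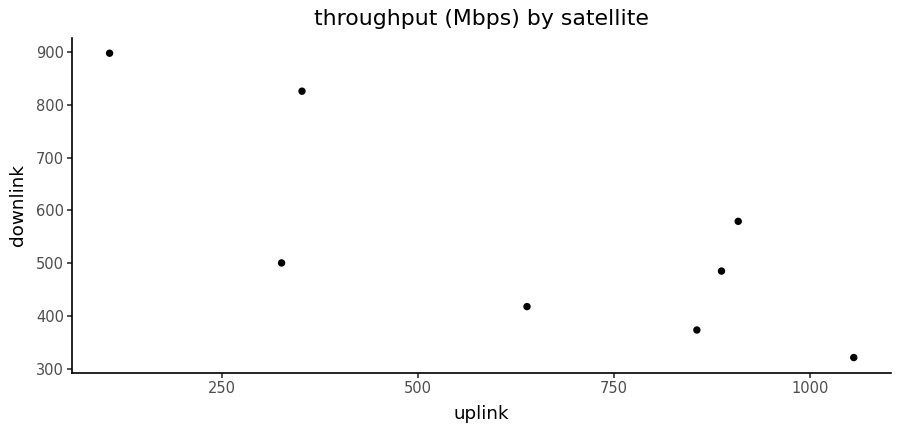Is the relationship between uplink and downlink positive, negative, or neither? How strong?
negative, strong

Points are negatively correlated; strong (|r| ≈ 0.8).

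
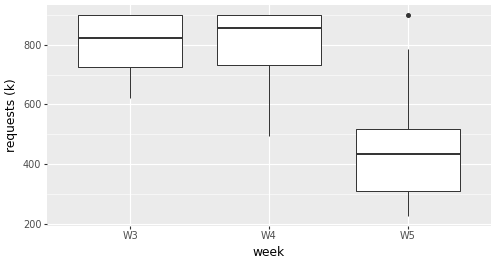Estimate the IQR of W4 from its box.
≈ 150

Q3 ≈ 900, Q1 ≈ 750; IQR ≈ 150.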